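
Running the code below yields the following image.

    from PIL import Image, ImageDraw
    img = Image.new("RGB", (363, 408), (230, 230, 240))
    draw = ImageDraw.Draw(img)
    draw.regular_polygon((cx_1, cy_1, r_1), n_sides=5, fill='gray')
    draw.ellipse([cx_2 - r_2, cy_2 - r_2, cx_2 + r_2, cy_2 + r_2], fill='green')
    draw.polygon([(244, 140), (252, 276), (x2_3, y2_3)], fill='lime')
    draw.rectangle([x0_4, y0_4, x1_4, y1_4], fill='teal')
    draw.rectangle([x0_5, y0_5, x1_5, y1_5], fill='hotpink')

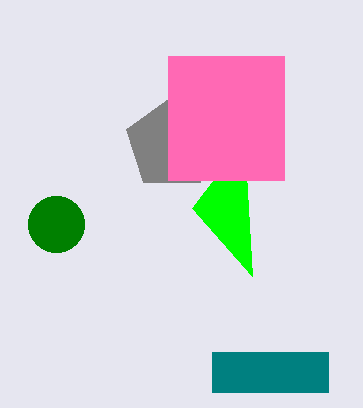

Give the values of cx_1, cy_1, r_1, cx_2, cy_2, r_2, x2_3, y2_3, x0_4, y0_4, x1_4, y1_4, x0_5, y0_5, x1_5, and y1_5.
cx_1 = 172; cy_1 = 144; r_1 = 48; cx_2 = 56; cy_2 = 224; r_2 = 28; x2_3 = 192; y2_3 = 208; x0_4 = 212; y0_4 = 352; x1_4 = 328; y1_4 = 392; x0_5 = 168; y0_5 = 56; x1_5 = 284; y1_5 = 180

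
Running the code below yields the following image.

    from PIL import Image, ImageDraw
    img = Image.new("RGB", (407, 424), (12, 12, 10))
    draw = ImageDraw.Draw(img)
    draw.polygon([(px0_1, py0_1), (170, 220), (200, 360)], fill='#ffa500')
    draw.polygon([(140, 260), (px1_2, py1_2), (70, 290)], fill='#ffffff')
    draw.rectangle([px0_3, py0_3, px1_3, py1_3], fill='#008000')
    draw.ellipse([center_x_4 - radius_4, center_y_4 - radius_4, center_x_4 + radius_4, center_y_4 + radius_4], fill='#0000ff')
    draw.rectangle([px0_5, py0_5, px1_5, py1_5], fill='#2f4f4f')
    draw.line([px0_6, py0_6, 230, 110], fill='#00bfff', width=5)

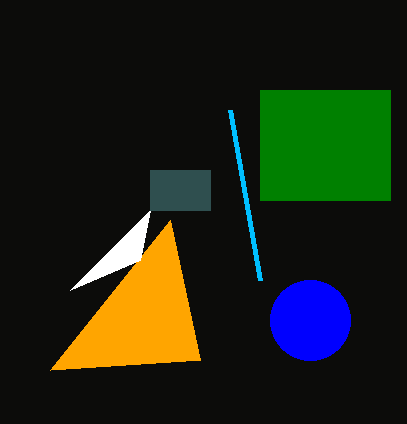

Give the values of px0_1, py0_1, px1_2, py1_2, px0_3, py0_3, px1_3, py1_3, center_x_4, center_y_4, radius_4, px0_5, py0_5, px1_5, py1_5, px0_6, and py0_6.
px0_1 = 50, py0_1 = 370, px1_2 = 150, py1_2 = 210, px0_3 = 260, py0_3 = 90, px1_3 = 390, py1_3 = 200, center_x_4 = 310, center_y_4 = 320, radius_4 = 40, px0_5 = 150, py0_5 = 170, px1_5 = 210, py1_5 = 210, px0_6 = 260, py0_6 = 280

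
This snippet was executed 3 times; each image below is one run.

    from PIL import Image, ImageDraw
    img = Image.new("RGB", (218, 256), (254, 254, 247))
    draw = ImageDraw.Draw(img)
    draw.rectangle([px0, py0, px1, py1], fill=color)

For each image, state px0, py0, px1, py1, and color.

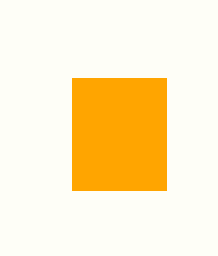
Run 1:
px0 = 72; py0 = 78; px1 = 166; py1 = 190; color = 'orange'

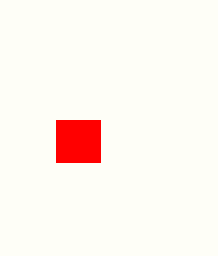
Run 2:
px0 = 56
py0 = 120
px1 = 100
py1 = 162
color = 'red'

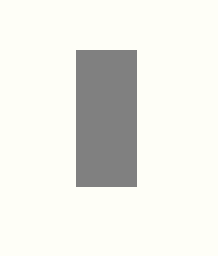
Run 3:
px0 = 76
py0 = 50
px1 = 136
py1 = 186
color = 'gray'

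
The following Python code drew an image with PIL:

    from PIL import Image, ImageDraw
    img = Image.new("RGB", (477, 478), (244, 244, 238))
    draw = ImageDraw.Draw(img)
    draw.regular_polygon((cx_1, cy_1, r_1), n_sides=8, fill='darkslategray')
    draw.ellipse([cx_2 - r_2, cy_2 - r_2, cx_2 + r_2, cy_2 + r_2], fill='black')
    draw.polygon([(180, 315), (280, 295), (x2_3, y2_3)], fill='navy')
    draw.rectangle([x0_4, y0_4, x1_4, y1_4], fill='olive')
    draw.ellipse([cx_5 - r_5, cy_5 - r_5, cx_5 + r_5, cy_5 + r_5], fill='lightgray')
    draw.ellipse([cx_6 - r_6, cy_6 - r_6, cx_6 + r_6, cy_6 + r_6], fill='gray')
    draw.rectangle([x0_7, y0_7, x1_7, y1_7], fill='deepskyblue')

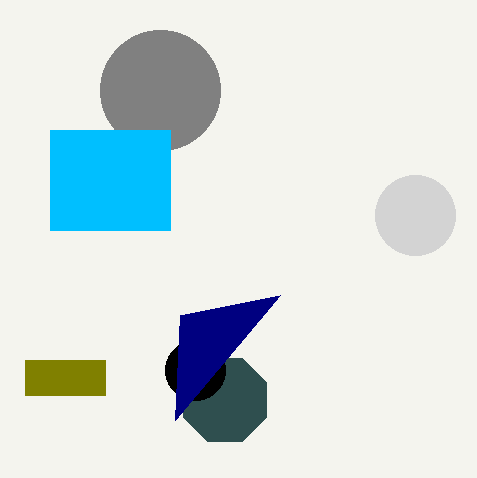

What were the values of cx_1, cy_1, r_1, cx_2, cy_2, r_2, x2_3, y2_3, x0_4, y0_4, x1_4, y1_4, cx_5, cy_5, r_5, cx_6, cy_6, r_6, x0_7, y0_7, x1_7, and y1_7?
cx_1 = 225, cy_1 = 400, r_1 = 45, cx_2 = 195, cy_2 = 370, r_2 = 30, x2_3 = 175, y2_3 = 420, x0_4 = 25, y0_4 = 360, x1_4 = 105, y1_4 = 395, cx_5 = 415, cy_5 = 215, r_5 = 40, cx_6 = 160, cy_6 = 90, r_6 = 60, x0_7 = 50, y0_7 = 130, x1_7 = 170, y1_7 = 230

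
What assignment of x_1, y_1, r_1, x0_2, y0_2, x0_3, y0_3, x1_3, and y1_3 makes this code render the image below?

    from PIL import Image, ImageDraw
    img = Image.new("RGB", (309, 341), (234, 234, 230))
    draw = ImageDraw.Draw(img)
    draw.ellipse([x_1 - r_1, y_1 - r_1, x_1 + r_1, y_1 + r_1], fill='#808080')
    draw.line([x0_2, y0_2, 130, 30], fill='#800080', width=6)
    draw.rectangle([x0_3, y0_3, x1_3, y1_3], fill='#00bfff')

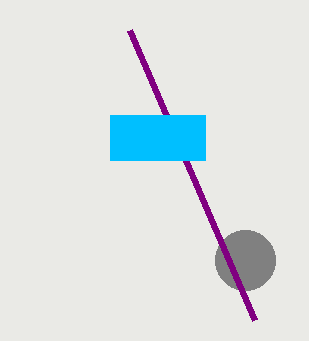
x_1 = 245; y_1 = 260; r_1 = 30; x0_2 = 255; y0_2 = 320; x0_3 = 110; y0_3 = 115; x1_3 = 205; y1_3 = 160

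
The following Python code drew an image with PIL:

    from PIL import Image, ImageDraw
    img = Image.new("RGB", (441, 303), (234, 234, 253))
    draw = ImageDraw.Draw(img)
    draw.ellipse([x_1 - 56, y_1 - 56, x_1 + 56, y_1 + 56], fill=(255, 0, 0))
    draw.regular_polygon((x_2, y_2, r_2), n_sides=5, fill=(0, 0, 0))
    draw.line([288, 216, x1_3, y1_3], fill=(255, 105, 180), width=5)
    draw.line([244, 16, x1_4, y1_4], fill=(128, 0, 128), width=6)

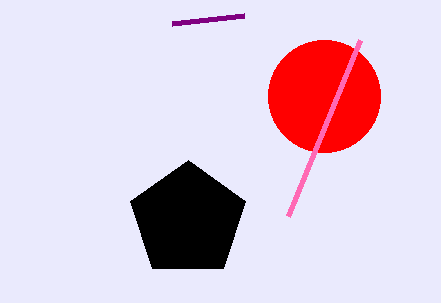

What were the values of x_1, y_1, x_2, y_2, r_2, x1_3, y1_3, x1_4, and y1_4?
x_1 = 324
y_1 = 96
x_2 = 188
y_2 = 220
r_2 = 60
x1_3 = 360
y1_3 = 40
x1_4 = 172
y1_4 = 24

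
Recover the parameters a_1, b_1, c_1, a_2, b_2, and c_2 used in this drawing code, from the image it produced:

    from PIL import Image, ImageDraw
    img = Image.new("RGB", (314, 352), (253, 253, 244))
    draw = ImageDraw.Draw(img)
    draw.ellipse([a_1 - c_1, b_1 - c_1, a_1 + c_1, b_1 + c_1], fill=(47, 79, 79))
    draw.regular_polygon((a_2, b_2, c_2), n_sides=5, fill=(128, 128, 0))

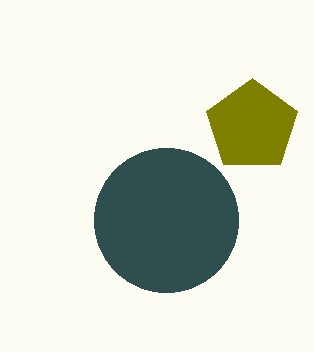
a_1 = 166; b_1 = 220; c_1 = 72; a_2 = 252; b_2 = 126; c_2 = 48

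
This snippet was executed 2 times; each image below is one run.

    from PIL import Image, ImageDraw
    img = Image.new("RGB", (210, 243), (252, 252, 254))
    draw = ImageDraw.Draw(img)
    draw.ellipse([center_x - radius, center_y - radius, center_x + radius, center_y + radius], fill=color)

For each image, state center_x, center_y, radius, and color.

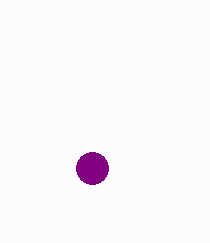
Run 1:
center_x = 92, center_y = 168, radius = 16, color = 'purple'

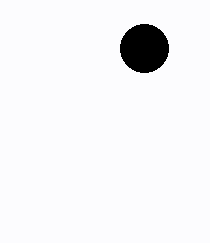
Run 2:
center_x = 144; center_y = 48; radius = 24; color = 'black'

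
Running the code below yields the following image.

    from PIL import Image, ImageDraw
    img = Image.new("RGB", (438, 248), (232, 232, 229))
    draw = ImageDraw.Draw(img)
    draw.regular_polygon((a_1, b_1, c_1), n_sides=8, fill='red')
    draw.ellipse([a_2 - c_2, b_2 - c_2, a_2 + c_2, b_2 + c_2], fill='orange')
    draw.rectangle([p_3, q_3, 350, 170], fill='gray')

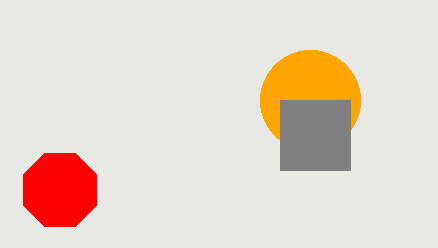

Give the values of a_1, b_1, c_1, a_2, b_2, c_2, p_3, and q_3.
a_1 = 60; b_1 = 190; c_1 = 40; a_2 = 310; b_2 = 100; c_2 = 50; p_3 = 280; q_3 = 100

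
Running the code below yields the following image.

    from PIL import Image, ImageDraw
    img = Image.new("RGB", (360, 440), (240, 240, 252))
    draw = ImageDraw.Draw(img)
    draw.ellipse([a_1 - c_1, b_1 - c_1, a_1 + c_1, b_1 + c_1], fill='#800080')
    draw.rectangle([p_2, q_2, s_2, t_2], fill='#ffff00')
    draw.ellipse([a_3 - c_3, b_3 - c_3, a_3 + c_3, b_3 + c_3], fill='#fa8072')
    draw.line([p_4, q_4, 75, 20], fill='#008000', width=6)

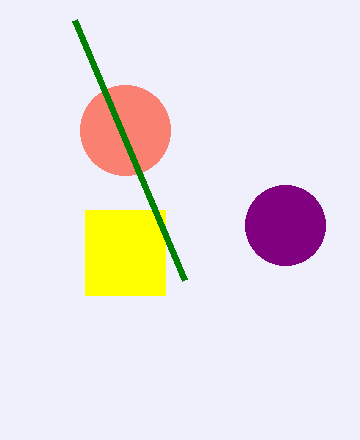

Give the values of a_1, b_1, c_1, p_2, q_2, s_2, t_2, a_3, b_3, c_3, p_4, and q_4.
a_1 = 285
b_1 = 225
c_1 = 40
p_2 = 85
q_2 = 210
s_2 = 165
t_2 = 295
a_3 = 125
b_3 = 130
c_3 = 45
p_4 = 185
q_4 = 280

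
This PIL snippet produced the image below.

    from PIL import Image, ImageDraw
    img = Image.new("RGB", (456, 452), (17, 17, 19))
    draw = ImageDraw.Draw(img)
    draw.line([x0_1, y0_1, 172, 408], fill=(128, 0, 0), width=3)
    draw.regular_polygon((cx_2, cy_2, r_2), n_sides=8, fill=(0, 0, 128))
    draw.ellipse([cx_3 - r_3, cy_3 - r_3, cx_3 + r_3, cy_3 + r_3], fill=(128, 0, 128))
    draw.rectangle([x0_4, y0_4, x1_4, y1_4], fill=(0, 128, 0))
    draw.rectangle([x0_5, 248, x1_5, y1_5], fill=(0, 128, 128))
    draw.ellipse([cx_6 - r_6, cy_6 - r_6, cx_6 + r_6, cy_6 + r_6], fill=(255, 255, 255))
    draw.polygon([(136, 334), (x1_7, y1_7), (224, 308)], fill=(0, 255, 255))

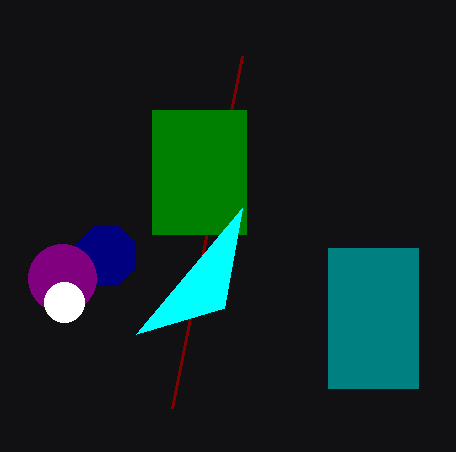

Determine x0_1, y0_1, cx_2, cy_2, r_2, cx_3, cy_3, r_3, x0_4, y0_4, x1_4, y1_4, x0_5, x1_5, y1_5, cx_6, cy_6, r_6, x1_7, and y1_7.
x0_1 = 242, y0_1 = 56, cx_2 = 106, cy_2 = 256, r_2 = 32, cx_3 = 62, cy_3 = 278, r_3 = 34, x0_4 = 152, y0_4 = 110, x1_4 = 246, y1_4 = 234, x0_5 = 328, x1_5 = 418, y1_5 = 388, cx_6 = 64, cy_6 = 302, r_6 = 20, x1_7 = 242, y1_7 = 208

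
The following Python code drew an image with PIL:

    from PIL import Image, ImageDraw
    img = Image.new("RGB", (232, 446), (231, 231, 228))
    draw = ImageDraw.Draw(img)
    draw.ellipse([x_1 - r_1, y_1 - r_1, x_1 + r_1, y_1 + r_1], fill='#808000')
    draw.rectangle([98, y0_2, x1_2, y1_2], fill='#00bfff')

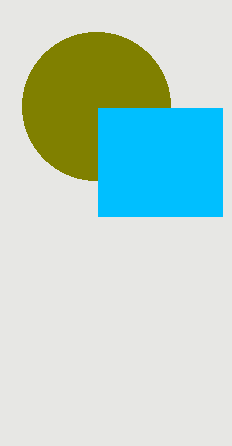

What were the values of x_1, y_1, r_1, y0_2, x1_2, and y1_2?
x_1 = 96
y_1 = 106
r_1 = 74
y0_2 = 108
x1_2 = 222
y1_2 = 216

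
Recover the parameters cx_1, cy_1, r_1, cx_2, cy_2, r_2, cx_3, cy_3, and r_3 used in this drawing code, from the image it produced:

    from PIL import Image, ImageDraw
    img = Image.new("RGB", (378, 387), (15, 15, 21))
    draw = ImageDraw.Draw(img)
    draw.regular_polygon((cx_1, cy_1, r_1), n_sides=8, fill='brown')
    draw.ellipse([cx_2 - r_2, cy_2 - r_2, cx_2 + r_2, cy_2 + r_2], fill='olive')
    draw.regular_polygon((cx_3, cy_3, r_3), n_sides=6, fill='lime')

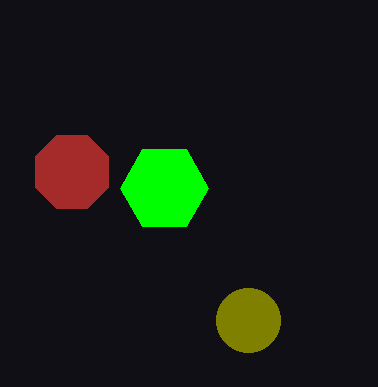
cx_1 = 72
cy_1 = 172
r_1 = 40
cx_2 = 248
cy_2 = 320
r_2 = 32
cx_3 = 164
cy_3 = 188
r_3 = 44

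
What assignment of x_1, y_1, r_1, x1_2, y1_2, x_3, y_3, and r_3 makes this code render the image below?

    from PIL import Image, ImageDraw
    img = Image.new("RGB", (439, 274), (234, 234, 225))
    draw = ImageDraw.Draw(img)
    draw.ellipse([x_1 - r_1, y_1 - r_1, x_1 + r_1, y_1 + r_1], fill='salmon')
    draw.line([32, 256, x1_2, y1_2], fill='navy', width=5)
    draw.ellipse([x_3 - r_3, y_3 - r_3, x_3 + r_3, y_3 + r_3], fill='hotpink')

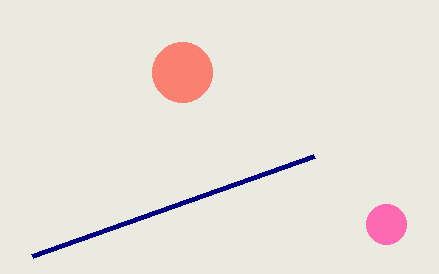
x_1 = 182; y_1 = 72; r_1 = 30; x1_2 = 314; y1_2 = 156; x_3 = 386; y_3 = 224; r_3 = 20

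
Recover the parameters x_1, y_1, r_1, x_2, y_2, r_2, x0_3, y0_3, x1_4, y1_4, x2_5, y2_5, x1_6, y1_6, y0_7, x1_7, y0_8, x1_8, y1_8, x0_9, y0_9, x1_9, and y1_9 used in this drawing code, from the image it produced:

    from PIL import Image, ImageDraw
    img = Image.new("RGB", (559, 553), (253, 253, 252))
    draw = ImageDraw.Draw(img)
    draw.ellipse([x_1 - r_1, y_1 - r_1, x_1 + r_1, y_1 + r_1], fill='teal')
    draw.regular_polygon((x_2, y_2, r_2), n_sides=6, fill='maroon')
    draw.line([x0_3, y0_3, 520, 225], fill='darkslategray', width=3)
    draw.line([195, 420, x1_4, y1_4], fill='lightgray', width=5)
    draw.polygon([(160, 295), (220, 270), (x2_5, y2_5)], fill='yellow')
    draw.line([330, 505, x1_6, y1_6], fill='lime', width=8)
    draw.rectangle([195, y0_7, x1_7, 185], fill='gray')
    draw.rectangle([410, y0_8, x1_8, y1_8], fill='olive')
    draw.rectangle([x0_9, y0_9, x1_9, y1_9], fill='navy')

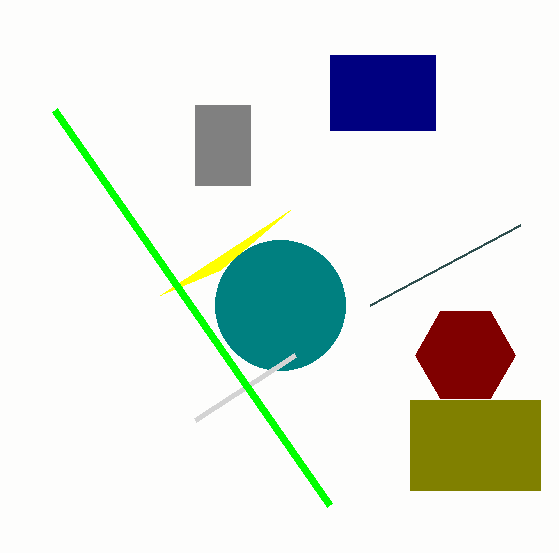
x_1 = 280
y_1 = 305
r_1 = 65
x_2 = 465
y_2 = 355
r_2 = 50
x0_3 = 370
y0_3 = 305
x1_4 = 295
y1_4 = 355
x2_5 = 290
y2_5 = 210
x1_6 = 55
y1_6 = 110
y0_7 = 105
x1_7 = 250
y0_8 = 400
x1_8 = 540
y1_8 = 490
x0_9 = 330
y0_9 = 55
x1_9 = 435
y1_9 = 130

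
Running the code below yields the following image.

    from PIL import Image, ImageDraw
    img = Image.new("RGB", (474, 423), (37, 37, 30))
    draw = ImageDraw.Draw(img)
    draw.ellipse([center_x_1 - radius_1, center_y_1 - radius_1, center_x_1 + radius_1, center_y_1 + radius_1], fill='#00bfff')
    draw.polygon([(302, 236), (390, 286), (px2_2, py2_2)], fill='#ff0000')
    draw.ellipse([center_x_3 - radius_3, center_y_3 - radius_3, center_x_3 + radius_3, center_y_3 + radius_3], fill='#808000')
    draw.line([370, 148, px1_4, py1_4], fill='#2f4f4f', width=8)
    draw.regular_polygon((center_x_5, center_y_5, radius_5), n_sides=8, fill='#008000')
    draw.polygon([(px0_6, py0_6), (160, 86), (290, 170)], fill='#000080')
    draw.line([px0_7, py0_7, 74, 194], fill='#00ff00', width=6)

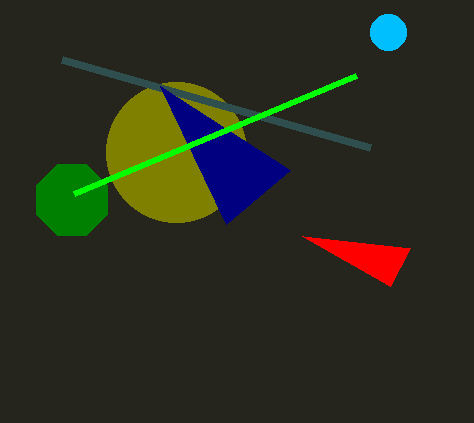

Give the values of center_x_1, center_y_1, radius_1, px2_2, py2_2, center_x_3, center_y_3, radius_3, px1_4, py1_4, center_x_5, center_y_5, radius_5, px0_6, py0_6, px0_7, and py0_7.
center_x_1 = 388; center_y_1 = 32; radius_1 = 18; px2_2 = 410; py2_2 = 248; center_x_3 = 176; center_y_3 = 152; radius_3 = 70; px1_4 = 62; py1_4 = 60; center_x_5 = 72; center_y_5 = 200; radius_5 = 38; px0_6 = 226; py0_6 = 224; px0_7 = 356; py0_7 = 76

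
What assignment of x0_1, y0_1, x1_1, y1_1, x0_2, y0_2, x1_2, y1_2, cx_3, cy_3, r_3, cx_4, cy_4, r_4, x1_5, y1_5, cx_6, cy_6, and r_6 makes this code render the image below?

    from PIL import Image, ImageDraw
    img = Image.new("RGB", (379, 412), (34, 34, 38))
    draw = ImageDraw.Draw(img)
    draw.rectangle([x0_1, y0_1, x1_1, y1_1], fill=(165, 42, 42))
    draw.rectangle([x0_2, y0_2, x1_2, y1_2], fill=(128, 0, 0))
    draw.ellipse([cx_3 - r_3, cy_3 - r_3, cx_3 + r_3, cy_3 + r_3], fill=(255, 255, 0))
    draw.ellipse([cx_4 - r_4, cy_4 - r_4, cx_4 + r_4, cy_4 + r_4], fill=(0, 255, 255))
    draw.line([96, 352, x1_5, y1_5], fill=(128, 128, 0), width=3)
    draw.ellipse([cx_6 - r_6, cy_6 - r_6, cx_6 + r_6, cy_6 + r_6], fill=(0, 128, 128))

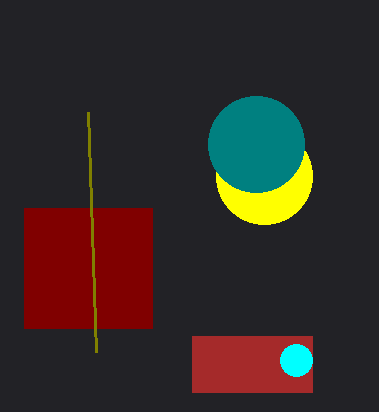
x0_1 = 192; y0_1 = 336; x1_1 = 312; y1_1 = 392; x0_2 = 24; y0_2 = 208; x1_2 = 152; y1_2 = 328; cx_3 = 264; cy_3 = 176; r_3 = 48; cx_4 = 296; cy_4 = 360; r_4 = 16; x1_5 = 88; y1_5 = 112; cx_6 = 256; cy_6 = 144; r_6 = 48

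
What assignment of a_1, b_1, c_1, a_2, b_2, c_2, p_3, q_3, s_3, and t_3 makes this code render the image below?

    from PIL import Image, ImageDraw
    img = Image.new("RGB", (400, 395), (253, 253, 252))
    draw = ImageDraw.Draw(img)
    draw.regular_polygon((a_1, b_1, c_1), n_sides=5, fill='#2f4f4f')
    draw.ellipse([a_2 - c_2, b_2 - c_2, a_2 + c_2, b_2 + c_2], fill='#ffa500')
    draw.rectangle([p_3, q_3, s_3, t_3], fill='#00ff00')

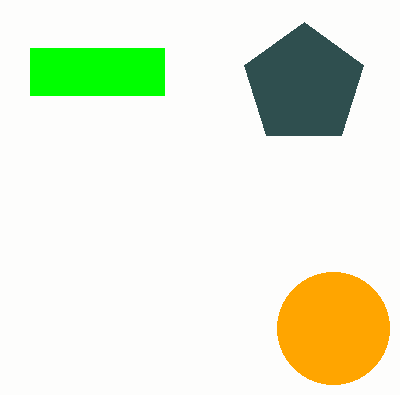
a_1 = 304, b_1 = 85, c_1 = 63, a_2 = 333, b_2 = 328, c_2 = 56, p_3 = 30, q_3 = 48, s_3 = 164, t_3 = 95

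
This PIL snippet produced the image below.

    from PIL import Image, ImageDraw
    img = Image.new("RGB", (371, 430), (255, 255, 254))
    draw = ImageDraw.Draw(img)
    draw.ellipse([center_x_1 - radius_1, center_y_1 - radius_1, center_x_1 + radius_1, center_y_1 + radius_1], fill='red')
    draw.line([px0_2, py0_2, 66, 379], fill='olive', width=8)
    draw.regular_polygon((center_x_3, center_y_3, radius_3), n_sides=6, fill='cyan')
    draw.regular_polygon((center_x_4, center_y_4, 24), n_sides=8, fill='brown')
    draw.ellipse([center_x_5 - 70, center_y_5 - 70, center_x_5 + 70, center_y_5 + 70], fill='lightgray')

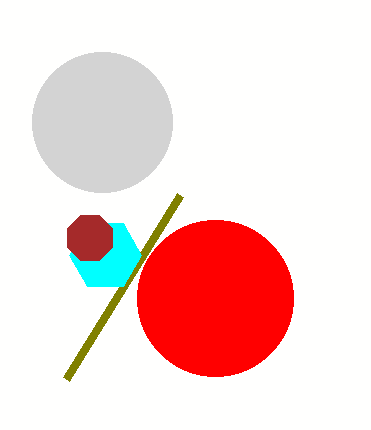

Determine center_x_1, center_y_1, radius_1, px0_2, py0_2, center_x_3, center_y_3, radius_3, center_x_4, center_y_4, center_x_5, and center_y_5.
center_x_1 = 215, center_y_1 = 298, radius_1 = 78, px0_2 = 180, py0_2 = 195, center_x_3 = 105, center_y_3 = 255, radius_3 = 36, center_x_4 = 90, center_y_4 = 238, center_x_5 = 102, center_y_5 = 122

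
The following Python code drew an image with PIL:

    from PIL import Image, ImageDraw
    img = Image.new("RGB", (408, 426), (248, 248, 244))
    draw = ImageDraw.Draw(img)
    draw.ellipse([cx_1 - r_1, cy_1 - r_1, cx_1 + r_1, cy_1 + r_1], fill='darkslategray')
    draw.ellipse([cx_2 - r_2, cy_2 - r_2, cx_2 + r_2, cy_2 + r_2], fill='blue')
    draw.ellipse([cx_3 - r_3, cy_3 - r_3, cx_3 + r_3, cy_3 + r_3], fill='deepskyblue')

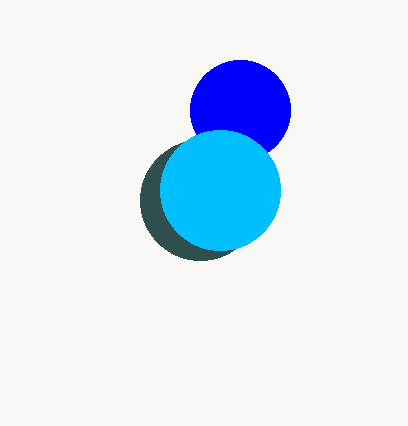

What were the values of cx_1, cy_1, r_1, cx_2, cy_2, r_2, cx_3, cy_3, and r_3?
cx_1 = 200, cy_1 = 200, r_1 = 60, cx_2 = 240, cy_2 = 110, r_2 = 50, cx_3 = 220, cy_3 = 190, r_3 = 60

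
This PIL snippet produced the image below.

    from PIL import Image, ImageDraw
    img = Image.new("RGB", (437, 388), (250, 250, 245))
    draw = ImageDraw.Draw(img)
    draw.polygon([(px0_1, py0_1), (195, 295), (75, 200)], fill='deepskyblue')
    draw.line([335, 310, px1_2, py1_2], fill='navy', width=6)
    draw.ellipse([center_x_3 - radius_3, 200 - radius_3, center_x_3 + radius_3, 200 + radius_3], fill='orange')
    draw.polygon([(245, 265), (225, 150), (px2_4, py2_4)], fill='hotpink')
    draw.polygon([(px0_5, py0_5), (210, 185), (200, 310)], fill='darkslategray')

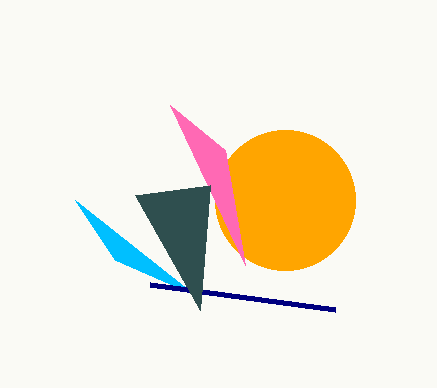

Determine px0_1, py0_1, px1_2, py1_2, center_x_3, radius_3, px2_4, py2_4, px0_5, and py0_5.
px0_1 = 115, py0_1 = 260, px1_2 = 150, py1_2 = 285, center_x_3 = 285, radius_3 = 70, px2_4 = 170, py2_4 = 105, px0_5 = 135, py0_5 = 195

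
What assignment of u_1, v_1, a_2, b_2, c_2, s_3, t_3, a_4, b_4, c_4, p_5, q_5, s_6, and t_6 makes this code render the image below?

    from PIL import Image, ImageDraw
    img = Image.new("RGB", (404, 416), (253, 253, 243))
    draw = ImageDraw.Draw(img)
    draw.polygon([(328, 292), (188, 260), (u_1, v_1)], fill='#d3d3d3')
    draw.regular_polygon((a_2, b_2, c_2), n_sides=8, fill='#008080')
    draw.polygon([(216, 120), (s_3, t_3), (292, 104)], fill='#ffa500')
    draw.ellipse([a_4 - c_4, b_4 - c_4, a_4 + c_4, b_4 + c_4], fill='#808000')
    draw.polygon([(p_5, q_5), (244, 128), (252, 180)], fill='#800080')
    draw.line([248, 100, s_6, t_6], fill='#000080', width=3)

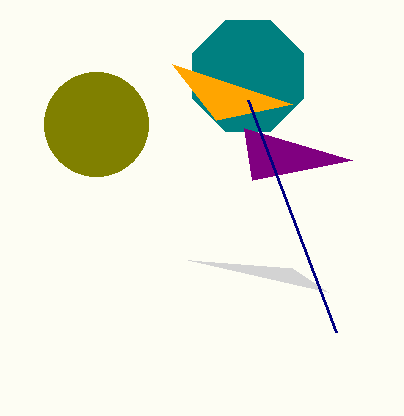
u_1 = 292, v_1 = 268, a_2 = 248, b_2 = 76, c_2 = 60, s_3 = 172, t_3 = 64, a_4 = 96, b_4 = 124, c_4 = 52, p_5 = 352, q_5 = 160, s_6 = 336, t_6 = 332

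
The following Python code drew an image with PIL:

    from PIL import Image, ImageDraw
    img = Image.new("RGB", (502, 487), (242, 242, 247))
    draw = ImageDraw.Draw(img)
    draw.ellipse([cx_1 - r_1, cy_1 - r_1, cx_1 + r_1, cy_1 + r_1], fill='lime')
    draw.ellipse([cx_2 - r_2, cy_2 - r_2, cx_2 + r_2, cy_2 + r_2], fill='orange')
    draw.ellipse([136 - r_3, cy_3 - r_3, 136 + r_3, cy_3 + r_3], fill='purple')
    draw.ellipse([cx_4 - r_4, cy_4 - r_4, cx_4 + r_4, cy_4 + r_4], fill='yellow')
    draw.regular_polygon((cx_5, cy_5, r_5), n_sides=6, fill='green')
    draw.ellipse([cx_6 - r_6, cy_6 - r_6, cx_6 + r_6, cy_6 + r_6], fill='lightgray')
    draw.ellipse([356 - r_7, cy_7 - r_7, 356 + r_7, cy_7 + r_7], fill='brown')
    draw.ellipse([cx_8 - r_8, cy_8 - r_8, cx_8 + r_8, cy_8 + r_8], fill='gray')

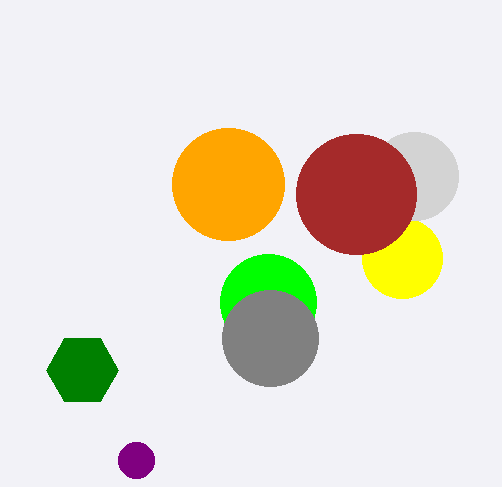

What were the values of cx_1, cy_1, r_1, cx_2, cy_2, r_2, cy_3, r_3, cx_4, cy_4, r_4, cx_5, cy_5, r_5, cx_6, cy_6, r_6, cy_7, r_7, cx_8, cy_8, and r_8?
cx_1 = 268; cy_1 = 302; r_1 = 48; cx_2 = 228; cy_2 = 184; r_2 = 56; cy_3 = 460; r_3 = 18; cx_4 = 402; cy_4 = 258; r_4 = 40; cx_5 = 82; cy_5 = 370; r_5 = 36; cx_6 = 414; cy_6 = 176; r_6 = 44; cy_7 = 194; r_7 = 60; cx_8 = 270; cy_8 = 338; r_8 = 48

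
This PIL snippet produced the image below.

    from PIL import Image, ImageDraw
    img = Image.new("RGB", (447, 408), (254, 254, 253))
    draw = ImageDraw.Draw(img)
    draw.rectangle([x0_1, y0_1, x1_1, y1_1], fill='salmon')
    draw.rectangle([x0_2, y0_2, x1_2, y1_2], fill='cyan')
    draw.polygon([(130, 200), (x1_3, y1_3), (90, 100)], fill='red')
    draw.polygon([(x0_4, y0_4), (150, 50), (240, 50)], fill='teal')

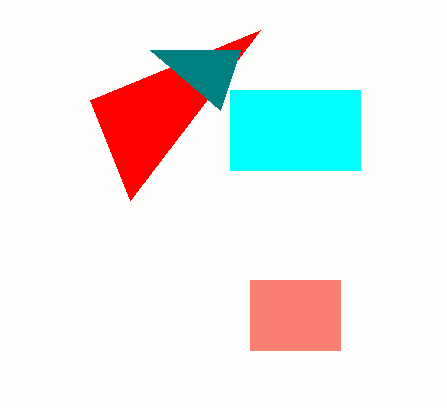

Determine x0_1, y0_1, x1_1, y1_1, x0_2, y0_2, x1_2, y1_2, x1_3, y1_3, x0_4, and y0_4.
x0_1 = 250; y0_1 = 280; x1_1 = 340; y1_1 = 350; x0_2 = 230; y0_2 = 90; x1_2 = 360; y1_2 = 170; x1_3 = 260; y1_3 = 30; x0_4 = 220; y0_4 = 110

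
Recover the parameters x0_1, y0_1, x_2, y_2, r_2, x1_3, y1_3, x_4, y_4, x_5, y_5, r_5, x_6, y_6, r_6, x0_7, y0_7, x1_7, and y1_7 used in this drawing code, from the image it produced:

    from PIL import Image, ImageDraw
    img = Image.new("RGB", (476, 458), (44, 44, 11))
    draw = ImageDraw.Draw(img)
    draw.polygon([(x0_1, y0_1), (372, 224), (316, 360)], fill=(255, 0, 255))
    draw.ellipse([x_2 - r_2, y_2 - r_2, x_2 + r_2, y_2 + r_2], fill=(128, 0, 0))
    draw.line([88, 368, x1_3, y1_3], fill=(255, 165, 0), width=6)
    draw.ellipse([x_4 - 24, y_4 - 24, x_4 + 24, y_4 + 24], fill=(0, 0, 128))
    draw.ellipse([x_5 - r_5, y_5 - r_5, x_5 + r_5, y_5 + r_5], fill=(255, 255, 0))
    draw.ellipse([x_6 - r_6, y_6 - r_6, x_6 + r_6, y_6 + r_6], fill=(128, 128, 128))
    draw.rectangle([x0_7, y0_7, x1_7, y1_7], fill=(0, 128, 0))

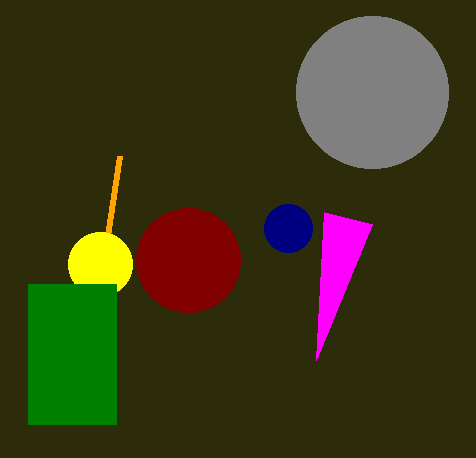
x0_1 = 324; y0_1 = 212; x_2 = 188; y_2 = 260; r_2 = 52; x1_3 = 120; y1_3 = 156; x_4 = 288; y_4 = 228; x_5 = 100; y_5 = 264; r_5 = 32; x_6 = 372; y_6 = 92; r_6 = 76; x0_7 = 28; y0_7 = 284; x1_7 = 116; y1_7 = 424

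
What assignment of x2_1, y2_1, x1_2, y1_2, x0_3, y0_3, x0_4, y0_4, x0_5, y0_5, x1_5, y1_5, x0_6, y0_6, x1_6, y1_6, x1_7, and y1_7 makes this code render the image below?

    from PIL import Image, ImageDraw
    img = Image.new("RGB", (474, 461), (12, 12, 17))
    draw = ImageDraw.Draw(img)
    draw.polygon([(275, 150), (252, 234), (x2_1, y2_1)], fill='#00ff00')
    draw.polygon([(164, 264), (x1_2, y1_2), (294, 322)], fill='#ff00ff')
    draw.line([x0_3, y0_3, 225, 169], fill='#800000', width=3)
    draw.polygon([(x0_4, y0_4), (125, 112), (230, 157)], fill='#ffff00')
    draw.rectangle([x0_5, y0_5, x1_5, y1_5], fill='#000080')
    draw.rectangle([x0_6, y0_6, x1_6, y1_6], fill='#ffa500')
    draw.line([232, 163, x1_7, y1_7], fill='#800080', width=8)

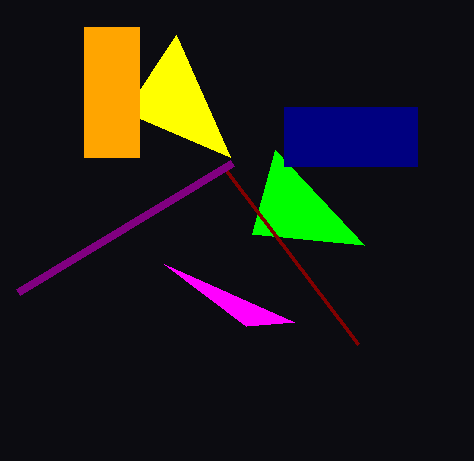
x2_1 = 364
y2_1 = 245
x1_2 = 246
y1_2 = 326
x0_3 = 358
y0_3 = 344
x0_4 = 176
y0_4 = 35
x0_5 = 284
y0_5 = 107
x1_5 = 417
y1_5 = 166
x0_6 = 84
y0_6 = 27
x1_6 = 139
y1_6 = 157
x1_7 = 18
y1_7 = 292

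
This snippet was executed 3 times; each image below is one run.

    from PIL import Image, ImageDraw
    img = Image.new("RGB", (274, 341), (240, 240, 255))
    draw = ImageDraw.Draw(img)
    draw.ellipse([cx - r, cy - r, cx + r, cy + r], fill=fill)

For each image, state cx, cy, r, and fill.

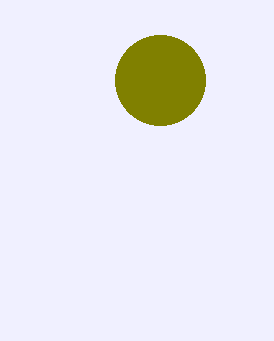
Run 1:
cx = 160, cy = 80, r = 45, fill = 'olive'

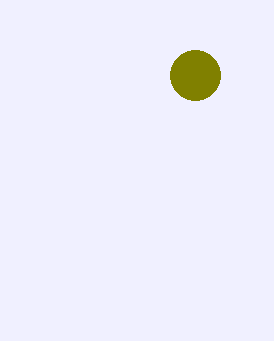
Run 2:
cx = 195; cy = 75; r = 25; fill = 'olive'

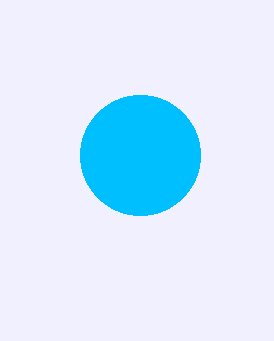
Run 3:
cx = 140; cy = 155; r = 60; fill = 'deepskyblue'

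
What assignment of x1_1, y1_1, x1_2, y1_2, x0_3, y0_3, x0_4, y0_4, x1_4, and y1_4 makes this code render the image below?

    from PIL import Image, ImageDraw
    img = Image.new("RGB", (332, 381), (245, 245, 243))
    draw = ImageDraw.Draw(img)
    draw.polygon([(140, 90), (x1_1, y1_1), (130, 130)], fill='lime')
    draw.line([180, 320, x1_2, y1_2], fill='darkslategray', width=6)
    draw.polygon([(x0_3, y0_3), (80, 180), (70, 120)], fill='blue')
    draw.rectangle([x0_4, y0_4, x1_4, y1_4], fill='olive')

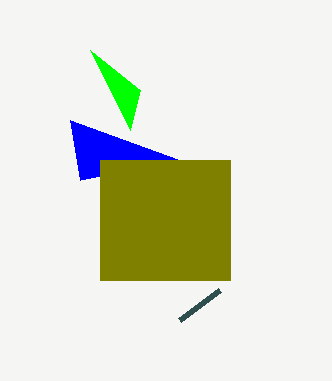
x1_1 = 90
y1_1 = 50
x1_2 = 220
y1_2 = 290
x0_3 = 180
y0_3 = 160
x0_4 = 100
y0_4 = 160
x1_4 = 230
y1_4 = 280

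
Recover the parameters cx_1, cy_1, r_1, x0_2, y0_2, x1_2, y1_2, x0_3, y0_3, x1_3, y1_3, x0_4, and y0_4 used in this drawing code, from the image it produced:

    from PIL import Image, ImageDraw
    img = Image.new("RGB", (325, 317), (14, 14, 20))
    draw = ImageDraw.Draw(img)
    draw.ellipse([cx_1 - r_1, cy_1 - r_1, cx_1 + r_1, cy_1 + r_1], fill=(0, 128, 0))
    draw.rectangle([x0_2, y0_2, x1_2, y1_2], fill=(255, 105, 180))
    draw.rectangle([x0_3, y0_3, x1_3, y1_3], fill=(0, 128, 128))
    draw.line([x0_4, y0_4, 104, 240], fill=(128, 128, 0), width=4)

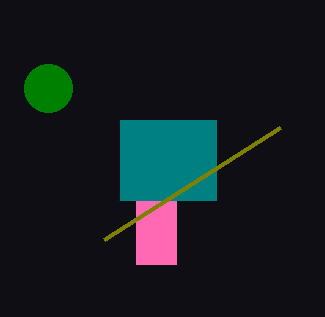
cx_1 = 48; cy_1 = 88; r_1 = 24; x0_2 = 136; y0_2 = 120; x1_2 = 176; y1_2 = 264; x0_3 = 120; y0_3 = 120; x1_3 = 216; y1_3 = 200; x0_4 = 280; y0_4 = 128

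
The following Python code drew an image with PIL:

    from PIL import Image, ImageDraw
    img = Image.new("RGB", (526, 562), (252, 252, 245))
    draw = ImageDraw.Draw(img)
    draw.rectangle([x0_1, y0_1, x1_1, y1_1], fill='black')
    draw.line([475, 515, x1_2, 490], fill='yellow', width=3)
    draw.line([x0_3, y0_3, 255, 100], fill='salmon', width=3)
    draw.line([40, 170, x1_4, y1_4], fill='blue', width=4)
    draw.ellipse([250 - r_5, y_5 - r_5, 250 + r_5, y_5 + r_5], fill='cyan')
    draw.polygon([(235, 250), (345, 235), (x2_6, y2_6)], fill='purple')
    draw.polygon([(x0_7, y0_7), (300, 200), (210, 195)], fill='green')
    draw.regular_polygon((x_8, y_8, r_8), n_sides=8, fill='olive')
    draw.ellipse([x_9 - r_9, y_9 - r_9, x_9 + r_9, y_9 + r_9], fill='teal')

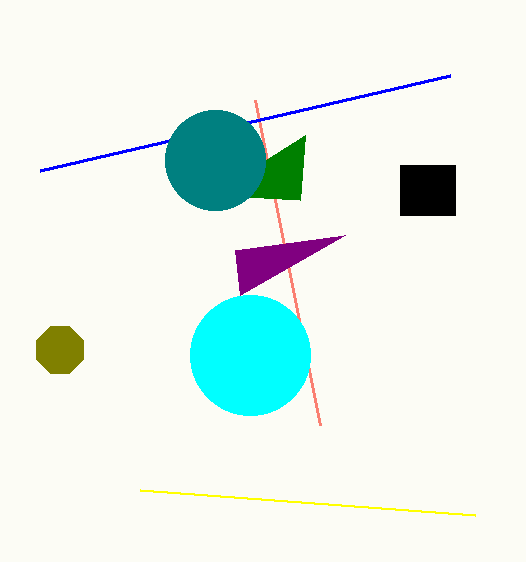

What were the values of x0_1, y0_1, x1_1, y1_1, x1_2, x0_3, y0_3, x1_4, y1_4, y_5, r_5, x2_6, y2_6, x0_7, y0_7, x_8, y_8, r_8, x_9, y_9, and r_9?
x0_1 = 400; y0_1 = 165; x1_1 = 455; y1_1 = 215; x1_2 = 140; x0_3 = 320; y0_3 = 425; x1_4 = 450; y1_4 = 75; y_5 = 355; r_5 = 60; x2_6 = 240; y2_6 = 295; x0_7 = 305; y0_7 = 135; x_8 = 60; y_8 = 350; r_8 = 25; x_9 = 215; y_9 = 160; r_9 = 50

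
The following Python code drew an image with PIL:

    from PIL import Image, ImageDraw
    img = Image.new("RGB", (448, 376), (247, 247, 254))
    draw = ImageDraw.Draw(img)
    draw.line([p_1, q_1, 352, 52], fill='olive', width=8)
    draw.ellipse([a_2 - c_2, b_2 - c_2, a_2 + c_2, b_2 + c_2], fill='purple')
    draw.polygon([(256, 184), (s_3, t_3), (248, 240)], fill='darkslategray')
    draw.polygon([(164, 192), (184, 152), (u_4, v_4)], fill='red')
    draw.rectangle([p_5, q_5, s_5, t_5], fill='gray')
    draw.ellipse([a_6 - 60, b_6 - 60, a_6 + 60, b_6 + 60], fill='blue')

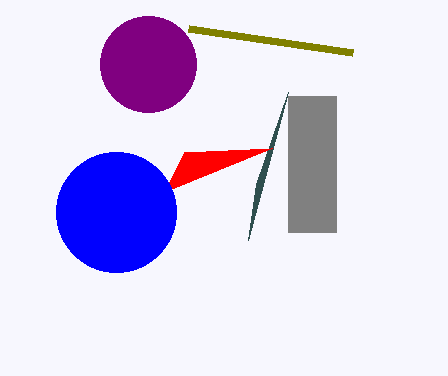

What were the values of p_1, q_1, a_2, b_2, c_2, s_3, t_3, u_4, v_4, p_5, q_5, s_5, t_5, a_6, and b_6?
p_1 = 188
q_1 = 28
a_2 = 148
b_2 = 64
c_2 = 48
s_3 = 288
t_3 = 92
u_4 = 272
v_4 = 148
p_5 = 288
q_5 = 96
s_5 = 336
t_5 = 232
a_6 = 116
b_6 = 212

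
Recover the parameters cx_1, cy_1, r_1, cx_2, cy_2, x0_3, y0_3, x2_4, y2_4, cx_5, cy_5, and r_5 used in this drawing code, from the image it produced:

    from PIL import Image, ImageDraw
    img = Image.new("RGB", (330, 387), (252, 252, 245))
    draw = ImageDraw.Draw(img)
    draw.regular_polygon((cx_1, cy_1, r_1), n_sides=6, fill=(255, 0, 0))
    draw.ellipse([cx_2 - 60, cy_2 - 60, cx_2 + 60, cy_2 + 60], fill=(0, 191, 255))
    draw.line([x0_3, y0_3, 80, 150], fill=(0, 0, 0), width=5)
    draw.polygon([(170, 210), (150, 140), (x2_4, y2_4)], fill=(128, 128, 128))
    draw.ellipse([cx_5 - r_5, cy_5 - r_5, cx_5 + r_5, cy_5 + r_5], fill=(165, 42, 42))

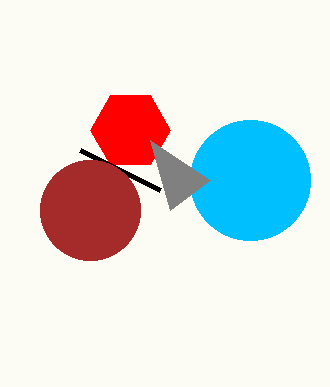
cx_1 = 130; cy_1 = 130; r_1 = 40; cx_2 = 250; cy_2 = 180; x0_3 = 160; y0_3 = 190; x2_4 = 210; y2_4 = 180; cx_5 = 90; cy_5 = 210; r_5 = 50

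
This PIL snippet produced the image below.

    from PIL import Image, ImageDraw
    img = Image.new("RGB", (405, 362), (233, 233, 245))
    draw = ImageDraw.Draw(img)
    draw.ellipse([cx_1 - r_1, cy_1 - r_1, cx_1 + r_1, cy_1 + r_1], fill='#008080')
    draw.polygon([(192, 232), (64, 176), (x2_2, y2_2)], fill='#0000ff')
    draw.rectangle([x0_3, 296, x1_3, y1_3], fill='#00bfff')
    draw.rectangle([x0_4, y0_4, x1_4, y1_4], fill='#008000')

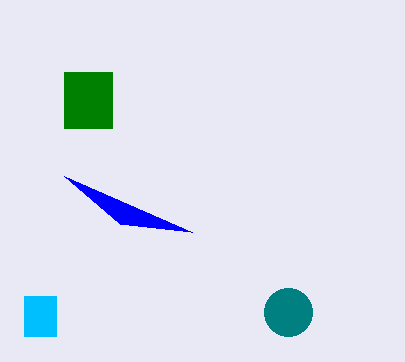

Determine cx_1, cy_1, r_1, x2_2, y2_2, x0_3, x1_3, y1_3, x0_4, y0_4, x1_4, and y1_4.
cx_1 = 288
cy_1 = 312
r_1 = 24
x2_2 = 120
y2_2 = 224
x0_3 = 24
x1_3 = 56
y1_3 = 336
x0_4 = 64
y0_4 = 72
x1_4 = 112
y1_4 = 128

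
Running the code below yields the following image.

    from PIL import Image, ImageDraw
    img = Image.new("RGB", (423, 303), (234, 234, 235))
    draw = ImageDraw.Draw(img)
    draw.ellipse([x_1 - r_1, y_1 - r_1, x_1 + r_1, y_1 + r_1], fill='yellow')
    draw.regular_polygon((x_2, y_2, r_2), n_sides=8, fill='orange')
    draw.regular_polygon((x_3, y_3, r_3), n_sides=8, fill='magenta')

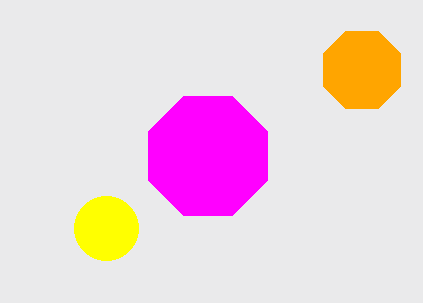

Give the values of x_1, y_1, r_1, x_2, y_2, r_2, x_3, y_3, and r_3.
x_1 = 106
y_1 = 228
r_1 = 32
x_2 = 362
y_2 = 70
r_2 = 42
x_3 = 208
y_3 = 156
r_3 = 64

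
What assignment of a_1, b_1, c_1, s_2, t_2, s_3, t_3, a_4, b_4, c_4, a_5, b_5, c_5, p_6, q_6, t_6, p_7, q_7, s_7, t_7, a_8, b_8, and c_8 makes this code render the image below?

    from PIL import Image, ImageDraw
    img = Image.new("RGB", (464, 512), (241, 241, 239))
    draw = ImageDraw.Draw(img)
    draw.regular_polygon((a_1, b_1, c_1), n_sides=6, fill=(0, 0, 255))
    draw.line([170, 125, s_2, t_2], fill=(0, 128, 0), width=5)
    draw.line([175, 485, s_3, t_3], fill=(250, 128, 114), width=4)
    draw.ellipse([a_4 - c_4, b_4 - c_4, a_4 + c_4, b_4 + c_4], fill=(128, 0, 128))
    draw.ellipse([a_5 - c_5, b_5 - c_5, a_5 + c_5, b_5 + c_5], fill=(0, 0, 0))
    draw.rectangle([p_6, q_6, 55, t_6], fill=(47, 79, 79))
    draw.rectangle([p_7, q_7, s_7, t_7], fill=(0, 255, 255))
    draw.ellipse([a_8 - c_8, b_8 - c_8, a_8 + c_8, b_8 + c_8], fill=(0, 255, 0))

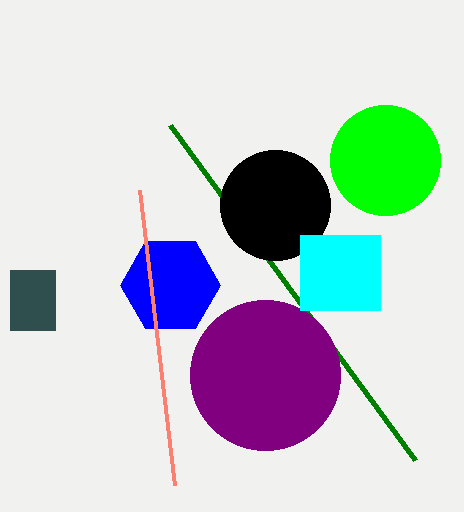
a_1 = 170; b_1 = 285; c_1 = 50; s_2 = 415; t_2 = 460; s_3 = 140; t_3 = 190; a_4 = 265; b_4 = 375; c_4 = 75; a_5 = 275; b_5 = 205; c_5 = 55; p_6 = 10; q_6 = 270; t_6 = 330; p_7 = 300; q_7 = 235; s_7 = 380; t_7 = 310; a_8 = 385; b_8 = 160; c_8 = 55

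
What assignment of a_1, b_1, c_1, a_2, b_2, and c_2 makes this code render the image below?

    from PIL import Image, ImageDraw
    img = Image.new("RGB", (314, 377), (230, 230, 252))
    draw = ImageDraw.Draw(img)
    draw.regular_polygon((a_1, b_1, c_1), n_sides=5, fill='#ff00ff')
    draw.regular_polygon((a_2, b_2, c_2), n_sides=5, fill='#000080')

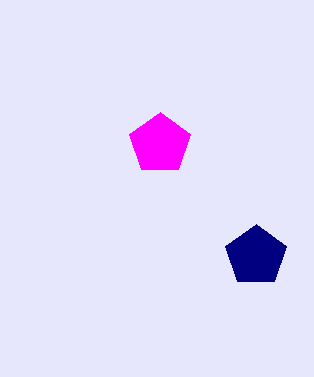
a_1 = 160
b_1 = 144
c_1 = 32
a_2 = 256
b_2 = 256
c_2 = 32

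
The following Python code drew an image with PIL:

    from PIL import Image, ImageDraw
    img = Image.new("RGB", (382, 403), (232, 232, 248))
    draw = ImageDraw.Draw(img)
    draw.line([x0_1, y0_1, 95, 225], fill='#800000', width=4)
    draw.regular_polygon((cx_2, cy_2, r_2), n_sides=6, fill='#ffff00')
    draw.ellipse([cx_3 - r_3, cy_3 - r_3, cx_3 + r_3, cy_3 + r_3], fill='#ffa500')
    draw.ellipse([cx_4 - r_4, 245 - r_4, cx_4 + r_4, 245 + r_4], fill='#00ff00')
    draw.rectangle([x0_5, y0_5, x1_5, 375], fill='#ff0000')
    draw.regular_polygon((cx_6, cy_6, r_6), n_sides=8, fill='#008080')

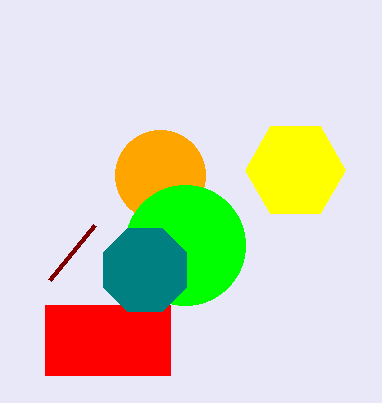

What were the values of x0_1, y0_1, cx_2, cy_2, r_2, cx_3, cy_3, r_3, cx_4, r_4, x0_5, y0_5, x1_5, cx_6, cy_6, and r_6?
x0_1 = 50
y0_1 = 280
cx_2 = 295
cy_2 = 170
r_2 = 50
cx_3 = 160
cy_3 = 175
r_3 = 45
cx_4 = 185
r_4 = 60
x0_5 = 45
y0_5 = 305
x1_5 = 170
cx_6 = 145
cy_6 = 270
r_6 = 45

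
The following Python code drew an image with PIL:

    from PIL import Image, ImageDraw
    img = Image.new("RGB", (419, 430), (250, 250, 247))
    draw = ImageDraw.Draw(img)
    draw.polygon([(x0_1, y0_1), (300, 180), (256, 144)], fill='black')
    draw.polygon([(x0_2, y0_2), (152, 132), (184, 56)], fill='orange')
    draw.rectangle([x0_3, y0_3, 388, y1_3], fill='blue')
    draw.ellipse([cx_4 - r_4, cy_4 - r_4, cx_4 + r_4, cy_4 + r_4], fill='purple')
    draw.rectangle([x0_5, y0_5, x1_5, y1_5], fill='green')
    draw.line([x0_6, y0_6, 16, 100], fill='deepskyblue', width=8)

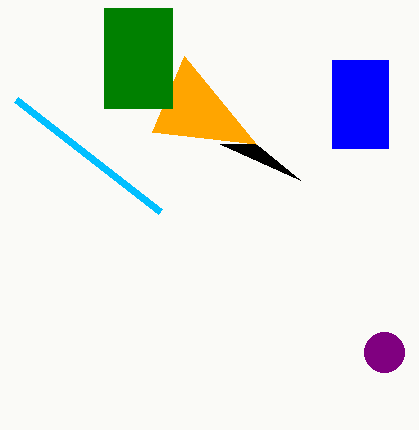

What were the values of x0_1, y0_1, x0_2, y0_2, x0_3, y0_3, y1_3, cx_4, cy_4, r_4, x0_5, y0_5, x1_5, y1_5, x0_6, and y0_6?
x0_1 = 220
y0_1 = 144
x0_2 = 256
y0_2 = 144
x0_3 = 332
y0_3 = 60
y1_3 = 148
cx_4 = 384
cy_4 = 352
r_4 = 20
x0_5 = 104
y0_5 = 8
x1_5 = 172
y1_5 = 108
x0_6 = 160
y0_6 = 212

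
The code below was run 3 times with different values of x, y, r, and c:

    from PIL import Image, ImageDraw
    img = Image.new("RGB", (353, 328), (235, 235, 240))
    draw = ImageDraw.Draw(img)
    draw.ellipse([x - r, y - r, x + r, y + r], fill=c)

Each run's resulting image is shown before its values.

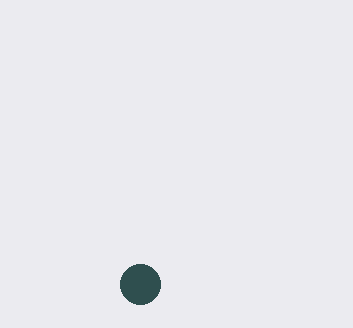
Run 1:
x = 140, y = 284, r = 20, c = 'darkslategray'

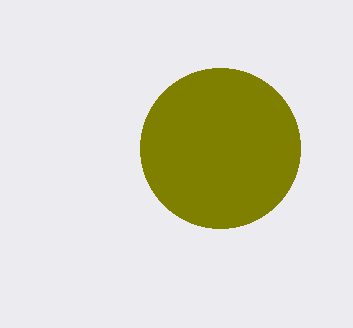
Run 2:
x = 220, y = 148, r = 80, c = 'olive'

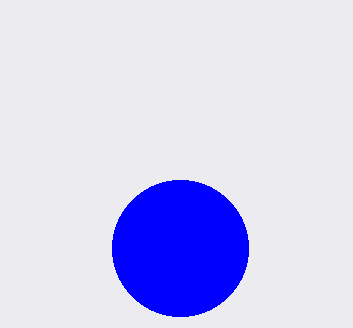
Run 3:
x = 180
y = 248
r = 68
c = 'blue'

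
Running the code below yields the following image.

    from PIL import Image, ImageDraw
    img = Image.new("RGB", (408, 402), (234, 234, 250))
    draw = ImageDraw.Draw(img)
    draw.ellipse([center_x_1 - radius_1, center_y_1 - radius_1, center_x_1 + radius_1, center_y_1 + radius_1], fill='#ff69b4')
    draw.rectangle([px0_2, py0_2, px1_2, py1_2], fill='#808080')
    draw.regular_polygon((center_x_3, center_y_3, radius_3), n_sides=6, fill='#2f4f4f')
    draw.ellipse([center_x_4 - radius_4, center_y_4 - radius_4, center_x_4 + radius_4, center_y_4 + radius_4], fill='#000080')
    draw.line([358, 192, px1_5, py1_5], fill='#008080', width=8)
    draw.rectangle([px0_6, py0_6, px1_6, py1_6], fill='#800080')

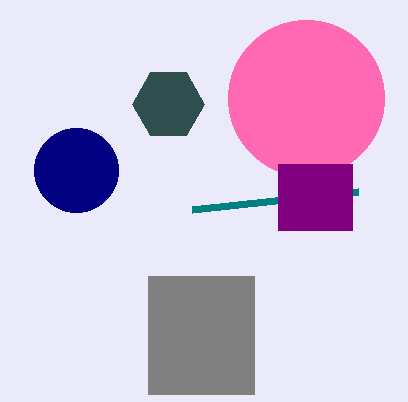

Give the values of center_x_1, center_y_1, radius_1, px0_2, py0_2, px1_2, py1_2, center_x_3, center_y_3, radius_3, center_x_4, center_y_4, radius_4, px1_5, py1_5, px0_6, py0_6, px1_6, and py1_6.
center_x_1 = 306; center_y_1 = 98; radius_1 = 78; px0_2 = 148; py0_2 = 276; px1_2 = 254; py1_2 = 394; center_x_3 = 168; center_y_3 = 104; radius_3 = 36; center_x_4 = 76; center_y_4 = 170; radius_4 = 42; px1_5 = 192; py1_5 = 210; px0_6 = 278; py0_6 = 164; px1_6 = 352; py1_6 = 230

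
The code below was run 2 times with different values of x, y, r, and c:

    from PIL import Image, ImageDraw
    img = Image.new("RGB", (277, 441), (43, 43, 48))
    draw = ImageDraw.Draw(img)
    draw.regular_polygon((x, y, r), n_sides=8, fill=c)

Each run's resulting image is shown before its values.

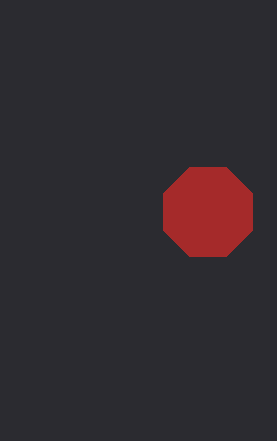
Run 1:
x = 208
y = 212
r = 48
c = 'brown'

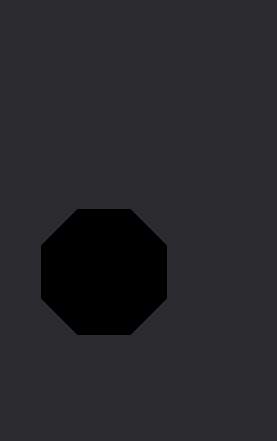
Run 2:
x = 104, y = 272, r = 68, c = 'black'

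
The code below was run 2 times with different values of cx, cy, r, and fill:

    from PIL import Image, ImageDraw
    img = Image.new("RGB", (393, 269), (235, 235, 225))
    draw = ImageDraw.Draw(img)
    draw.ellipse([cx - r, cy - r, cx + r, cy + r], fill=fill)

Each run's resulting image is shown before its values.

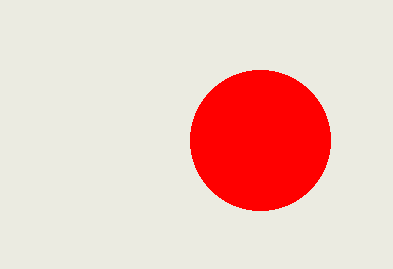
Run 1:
cx = 260; cy = 140; r = 70; fill = 'red'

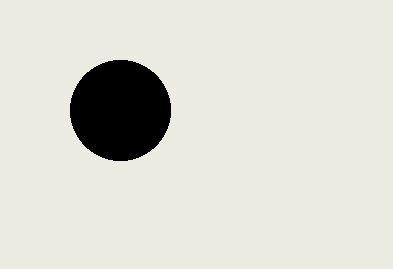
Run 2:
cx = 120, cy = 110, r = 50, fill = 'black'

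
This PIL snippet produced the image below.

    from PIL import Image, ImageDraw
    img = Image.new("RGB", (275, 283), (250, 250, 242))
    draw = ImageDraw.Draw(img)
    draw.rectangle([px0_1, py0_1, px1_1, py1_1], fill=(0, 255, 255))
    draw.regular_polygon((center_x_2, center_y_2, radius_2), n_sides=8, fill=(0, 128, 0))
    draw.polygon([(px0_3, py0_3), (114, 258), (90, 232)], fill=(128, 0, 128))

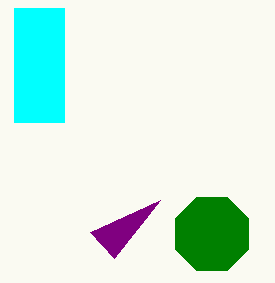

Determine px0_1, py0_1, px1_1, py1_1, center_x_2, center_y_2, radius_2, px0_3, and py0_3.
px0_1 = 14; py0_1 = 8; px1_1 = 64; py1_1 = 122; center_x_2 = 212; center_y_2 = 234; radius_2 = 40; px0_3 = 160; py0_3 = 200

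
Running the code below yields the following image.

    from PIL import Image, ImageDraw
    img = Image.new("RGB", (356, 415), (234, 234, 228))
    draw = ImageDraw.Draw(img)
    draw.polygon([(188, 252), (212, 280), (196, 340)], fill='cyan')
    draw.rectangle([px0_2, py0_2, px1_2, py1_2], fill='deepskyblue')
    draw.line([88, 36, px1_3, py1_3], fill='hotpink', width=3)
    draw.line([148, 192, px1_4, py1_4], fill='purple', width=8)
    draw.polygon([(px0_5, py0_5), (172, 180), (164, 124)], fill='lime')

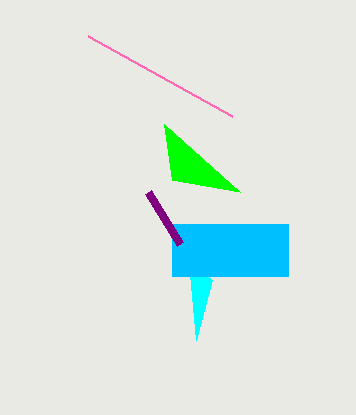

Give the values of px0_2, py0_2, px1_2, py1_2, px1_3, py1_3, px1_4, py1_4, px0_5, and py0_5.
px0_2 = 172; py0_2 = 224; px1_2 = 288; py1_2 = 276; px1_3 = 232; py1_3 = 116; px1_4 = 180; py1_4 = 244; px0_5 = 240; py0_5 = 192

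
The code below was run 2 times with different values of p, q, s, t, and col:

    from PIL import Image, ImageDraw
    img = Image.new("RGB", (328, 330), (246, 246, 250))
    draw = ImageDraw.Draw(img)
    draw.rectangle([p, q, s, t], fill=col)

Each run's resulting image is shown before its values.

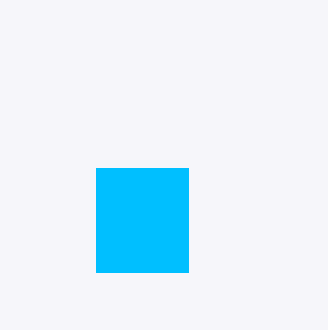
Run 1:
p = 96
q = 168
s = 188
t = 272
col = 'deepskyblue'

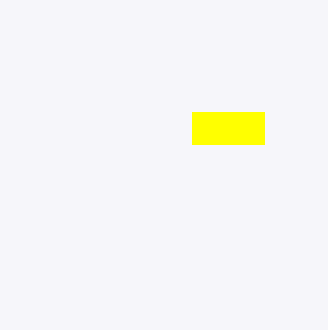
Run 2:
p = 192, q = 112, s = 264, t = 144, col = 'yellow'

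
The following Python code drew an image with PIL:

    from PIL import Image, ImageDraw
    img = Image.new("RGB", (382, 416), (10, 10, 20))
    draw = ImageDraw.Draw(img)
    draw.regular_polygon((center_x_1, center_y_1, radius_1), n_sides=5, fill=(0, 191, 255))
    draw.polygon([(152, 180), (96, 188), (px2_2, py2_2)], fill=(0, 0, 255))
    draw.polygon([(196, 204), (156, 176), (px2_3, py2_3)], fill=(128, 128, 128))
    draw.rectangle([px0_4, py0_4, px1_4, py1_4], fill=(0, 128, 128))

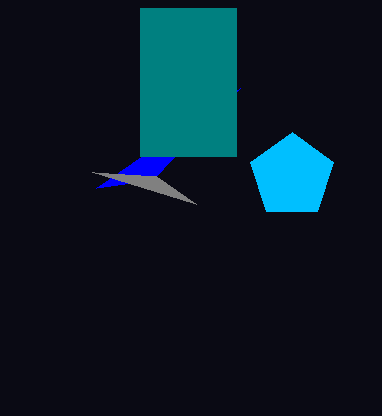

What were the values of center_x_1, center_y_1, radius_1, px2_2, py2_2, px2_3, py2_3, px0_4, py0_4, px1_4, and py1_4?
center_x_1 = 292, center_y_1 = 176, radius_1 = 44, px2_2 = 240, py2_2 = 88, px2_3 = 92, py2_3 = 172, px0_4 = 140, py0_4 = 8, px1_4 = 236, py1_4 = 156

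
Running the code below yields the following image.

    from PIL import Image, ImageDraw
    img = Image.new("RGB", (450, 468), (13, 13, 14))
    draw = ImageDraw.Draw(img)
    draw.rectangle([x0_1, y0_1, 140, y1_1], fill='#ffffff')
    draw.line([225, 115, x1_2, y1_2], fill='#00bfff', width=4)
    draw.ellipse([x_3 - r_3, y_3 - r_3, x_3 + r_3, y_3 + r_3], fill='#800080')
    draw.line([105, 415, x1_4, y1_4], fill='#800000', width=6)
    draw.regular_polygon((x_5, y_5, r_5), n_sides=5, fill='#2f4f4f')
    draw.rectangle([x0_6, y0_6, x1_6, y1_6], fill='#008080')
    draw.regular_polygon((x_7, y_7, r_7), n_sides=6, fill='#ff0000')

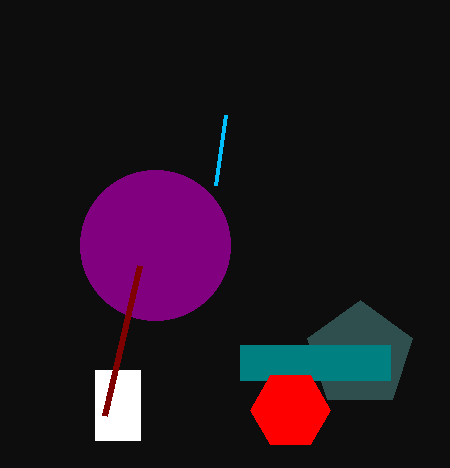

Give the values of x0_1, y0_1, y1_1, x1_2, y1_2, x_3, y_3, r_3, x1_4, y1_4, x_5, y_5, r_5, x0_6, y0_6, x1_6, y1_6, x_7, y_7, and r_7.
x0_1 = 95, y0_1 = 370, y1_1 = 440, x1_2 = 215, y1_2 = 185, x_3 = 155, y_3 = 245, r_3 = 75, x1_4 = 140, y1_4 = 265, x_5 = 360, y_5 = 355, r_5 = 55, x0_6 = 240, y0_6 = 345, x1_6 = 390, y1_6 = 380, x_7 = 290, y_7 = 410, r_7 = 40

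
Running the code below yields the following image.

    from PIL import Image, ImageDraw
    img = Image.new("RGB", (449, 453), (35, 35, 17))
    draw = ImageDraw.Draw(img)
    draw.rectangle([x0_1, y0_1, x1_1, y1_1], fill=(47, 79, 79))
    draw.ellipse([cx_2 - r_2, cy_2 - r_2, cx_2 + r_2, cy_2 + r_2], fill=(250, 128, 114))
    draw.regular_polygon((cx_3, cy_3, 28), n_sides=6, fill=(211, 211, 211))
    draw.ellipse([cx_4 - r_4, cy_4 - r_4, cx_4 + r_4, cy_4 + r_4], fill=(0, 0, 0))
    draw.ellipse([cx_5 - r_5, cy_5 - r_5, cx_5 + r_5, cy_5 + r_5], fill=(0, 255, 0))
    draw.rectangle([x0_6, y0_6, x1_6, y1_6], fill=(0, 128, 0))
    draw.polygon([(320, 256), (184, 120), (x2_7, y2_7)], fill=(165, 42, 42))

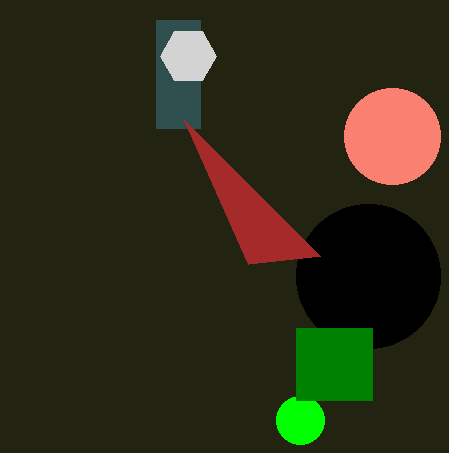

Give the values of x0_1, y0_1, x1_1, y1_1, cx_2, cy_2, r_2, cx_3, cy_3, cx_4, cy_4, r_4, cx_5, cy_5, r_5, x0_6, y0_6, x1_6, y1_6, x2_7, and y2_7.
x0_1 = 156
y0_1 = 20
x1_1 = 200
y1_1 = 128
cx_2 = 392
cy_2 = 136
r_2 = 48
cx_3 = 188
cy_3 = 56
cx_4 = 368
cy_4 = 276
r_4 = 72
cx_5 = 300
cy_5 = 420
r_5 = 24
x0_6 = 296
y0_6 = 328
x1_6 = 372
y1_6 = 400
x2_7 = 248
y2_7 = 264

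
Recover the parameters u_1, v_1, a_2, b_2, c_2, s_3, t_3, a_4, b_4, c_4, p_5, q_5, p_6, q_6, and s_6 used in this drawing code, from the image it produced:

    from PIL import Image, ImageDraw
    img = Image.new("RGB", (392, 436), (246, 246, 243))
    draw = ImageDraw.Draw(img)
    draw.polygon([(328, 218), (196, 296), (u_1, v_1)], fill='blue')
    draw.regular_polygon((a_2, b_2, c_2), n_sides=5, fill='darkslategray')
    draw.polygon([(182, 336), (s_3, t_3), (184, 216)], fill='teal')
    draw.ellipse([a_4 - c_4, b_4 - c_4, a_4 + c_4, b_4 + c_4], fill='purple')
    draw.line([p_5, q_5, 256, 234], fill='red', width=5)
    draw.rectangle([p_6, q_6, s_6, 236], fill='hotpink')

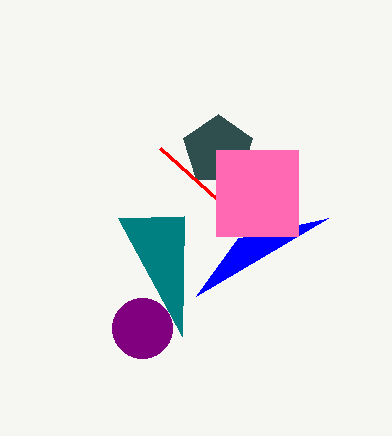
u_1 = 238
v_1 = 238
a_2 = 218
b_2 = 150
c_2 = 36
s_3 = 118
t_3 = 218
a_4 = 142
b_4 = 328
c_4 = 30
p_5 = 160
q_5 = 148
p_6 = 216
q_6 = 150
s_6 = 298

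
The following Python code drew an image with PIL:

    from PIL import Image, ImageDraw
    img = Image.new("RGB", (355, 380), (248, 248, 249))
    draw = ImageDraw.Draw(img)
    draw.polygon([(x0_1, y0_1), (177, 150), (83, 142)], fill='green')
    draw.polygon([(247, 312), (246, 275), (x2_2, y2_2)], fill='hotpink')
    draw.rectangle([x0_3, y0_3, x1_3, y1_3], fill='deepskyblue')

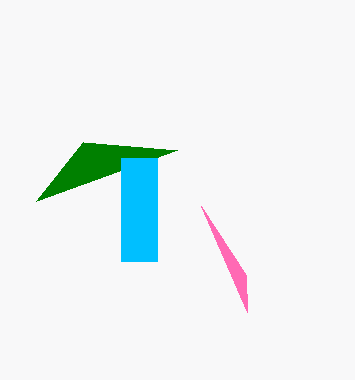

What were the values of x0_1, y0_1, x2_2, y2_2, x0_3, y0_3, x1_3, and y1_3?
x0_1 = 36
y0_1 = 201
x2_2 = 201
y2_2 = 206
x0_3 = 121
y0_3 = 158
x1_3 = 157
y1_3 = 261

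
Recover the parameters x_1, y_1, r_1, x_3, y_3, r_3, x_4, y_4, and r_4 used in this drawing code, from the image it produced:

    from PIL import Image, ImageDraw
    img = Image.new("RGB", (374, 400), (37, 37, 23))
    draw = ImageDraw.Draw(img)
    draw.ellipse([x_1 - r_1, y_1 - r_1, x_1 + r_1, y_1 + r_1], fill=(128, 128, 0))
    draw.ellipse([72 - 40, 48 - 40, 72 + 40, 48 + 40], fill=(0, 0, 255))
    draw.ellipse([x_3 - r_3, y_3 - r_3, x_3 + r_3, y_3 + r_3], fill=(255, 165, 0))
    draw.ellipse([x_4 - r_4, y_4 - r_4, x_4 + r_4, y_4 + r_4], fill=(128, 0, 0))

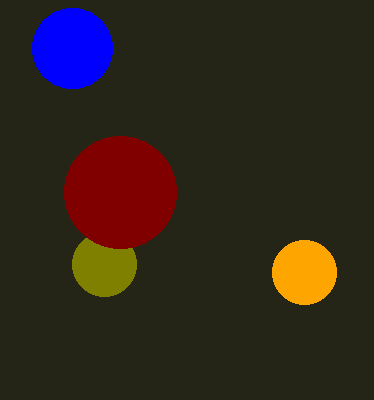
x_1 = 104
y_1 = 264
r_1 = 32
x_3 = 304
y_3 = 272
r_3 = 32
x_4 = 120
y_4 = 192
r_4 = 56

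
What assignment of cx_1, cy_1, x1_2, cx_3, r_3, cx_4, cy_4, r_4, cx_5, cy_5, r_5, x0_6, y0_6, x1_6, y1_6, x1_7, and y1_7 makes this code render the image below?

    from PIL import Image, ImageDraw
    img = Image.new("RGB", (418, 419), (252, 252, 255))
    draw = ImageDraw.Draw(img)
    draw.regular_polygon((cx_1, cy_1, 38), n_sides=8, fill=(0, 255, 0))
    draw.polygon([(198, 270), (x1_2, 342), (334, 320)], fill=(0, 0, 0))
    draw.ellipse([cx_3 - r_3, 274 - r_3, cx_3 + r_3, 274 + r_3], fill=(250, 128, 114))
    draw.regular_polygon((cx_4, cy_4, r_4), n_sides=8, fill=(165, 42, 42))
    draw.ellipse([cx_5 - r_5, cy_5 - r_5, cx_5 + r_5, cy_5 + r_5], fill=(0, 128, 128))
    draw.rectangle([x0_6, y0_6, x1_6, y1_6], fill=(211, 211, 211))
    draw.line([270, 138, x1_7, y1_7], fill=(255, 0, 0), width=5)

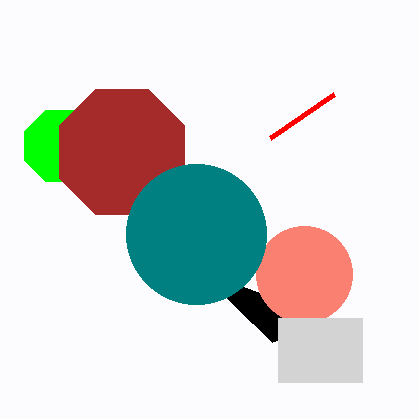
cx_1 = 60, cy_1 = 146, x1_2 = 272, cx_3 = 304, r_3 = 48, cx_4 = 122, cy_4 = 152, r_4 = 68, cx_5 = 196, cy_5 = 234, r_5 = 70, x0_6 = 278, y0_6 = 318, x1_6 = 362, y1_6 = 382, x1_7 = 334, y1_7 = 94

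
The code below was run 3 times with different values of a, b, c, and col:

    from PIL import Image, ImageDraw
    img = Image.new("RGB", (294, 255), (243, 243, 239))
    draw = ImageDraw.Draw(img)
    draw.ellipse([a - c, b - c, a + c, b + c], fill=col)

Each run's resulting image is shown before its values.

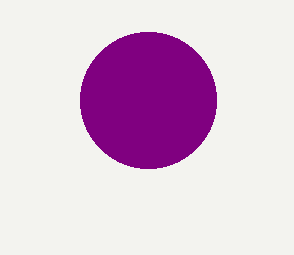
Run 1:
a = 148; b = 100; c = 68; col = 'purple'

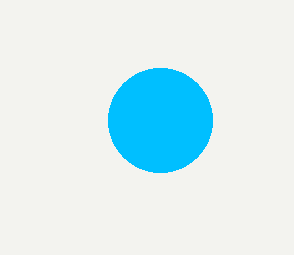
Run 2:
a = 160
b = 120
c = 52
col = 'deepskyblue'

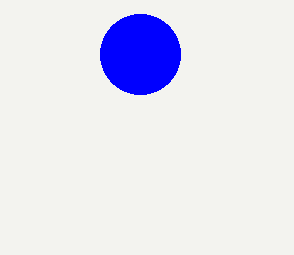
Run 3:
a = 140, b = 54, c = 40, col = 'blue'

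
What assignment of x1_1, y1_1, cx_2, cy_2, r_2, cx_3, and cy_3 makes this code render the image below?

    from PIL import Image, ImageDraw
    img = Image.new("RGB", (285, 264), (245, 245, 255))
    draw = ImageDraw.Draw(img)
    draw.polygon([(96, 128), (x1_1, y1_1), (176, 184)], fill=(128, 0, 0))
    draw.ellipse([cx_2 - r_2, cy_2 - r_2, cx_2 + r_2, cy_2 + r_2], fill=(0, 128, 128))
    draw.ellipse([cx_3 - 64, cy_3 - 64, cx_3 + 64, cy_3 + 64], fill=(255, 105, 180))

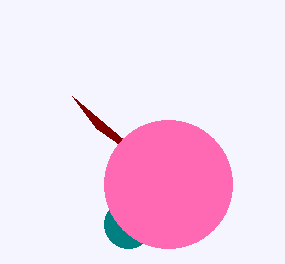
x1_1 = 72; y1_1 = 96; cx_2 = 128; cy_2 = 224; r_2 = 24; cx_3 = 168; cy_3 = 184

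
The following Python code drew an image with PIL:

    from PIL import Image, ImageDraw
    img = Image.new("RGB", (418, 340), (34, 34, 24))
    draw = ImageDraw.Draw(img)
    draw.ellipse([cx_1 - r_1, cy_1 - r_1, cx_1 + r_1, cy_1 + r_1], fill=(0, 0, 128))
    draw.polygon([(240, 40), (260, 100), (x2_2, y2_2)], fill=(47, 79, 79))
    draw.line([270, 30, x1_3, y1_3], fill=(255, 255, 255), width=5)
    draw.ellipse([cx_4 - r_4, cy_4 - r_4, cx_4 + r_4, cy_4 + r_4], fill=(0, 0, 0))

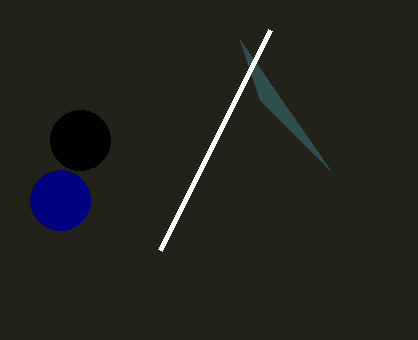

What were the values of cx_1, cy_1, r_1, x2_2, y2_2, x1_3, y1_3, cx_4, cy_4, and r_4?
cx_1 = 60; cy_1 = 200; r_1 = 30; x2_2 = 330; y2_2 = 170; x1_3 = 160; y1_3 = 250; cx_4 = 80; cy_4 = 140; r_4 = 30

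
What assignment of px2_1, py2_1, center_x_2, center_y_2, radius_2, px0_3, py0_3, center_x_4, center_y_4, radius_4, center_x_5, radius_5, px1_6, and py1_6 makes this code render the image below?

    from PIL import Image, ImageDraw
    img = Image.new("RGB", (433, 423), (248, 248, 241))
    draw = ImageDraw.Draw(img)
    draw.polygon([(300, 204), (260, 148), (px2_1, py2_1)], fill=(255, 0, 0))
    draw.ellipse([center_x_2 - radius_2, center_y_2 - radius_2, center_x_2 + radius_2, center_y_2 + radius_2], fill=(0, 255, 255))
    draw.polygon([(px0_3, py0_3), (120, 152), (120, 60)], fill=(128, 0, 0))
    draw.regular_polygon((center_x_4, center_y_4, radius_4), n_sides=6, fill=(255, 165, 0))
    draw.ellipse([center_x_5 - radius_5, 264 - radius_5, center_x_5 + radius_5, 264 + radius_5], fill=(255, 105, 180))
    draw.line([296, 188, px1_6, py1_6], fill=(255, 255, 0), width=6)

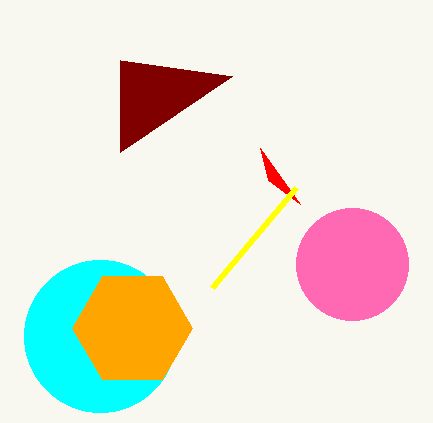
px2_1 = 268, py2_1 = 180, center_x_2 = 100, center_y_2 = 336, radius_2 = 76, px0_3 = 232, py0_3 = 76, center_x_4 = 132, center_y_4 = 328, radius_4 = 60, center_x_5 = 352, radius_5 = 56, px1_6 = 212, py1_6 = 288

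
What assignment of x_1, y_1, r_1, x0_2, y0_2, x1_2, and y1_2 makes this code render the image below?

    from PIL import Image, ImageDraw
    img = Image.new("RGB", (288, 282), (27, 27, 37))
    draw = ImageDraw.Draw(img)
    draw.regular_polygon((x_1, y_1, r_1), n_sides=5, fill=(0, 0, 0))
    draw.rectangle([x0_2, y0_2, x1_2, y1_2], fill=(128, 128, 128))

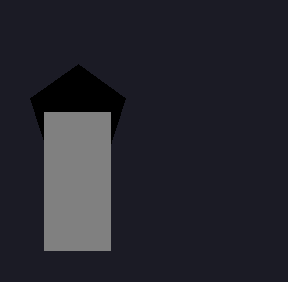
x_1 = 78; y_1 = 114; r_1 = 50; x0_2 = 44; y0_2 = 112; x1_2 = 110; y1_2 = 250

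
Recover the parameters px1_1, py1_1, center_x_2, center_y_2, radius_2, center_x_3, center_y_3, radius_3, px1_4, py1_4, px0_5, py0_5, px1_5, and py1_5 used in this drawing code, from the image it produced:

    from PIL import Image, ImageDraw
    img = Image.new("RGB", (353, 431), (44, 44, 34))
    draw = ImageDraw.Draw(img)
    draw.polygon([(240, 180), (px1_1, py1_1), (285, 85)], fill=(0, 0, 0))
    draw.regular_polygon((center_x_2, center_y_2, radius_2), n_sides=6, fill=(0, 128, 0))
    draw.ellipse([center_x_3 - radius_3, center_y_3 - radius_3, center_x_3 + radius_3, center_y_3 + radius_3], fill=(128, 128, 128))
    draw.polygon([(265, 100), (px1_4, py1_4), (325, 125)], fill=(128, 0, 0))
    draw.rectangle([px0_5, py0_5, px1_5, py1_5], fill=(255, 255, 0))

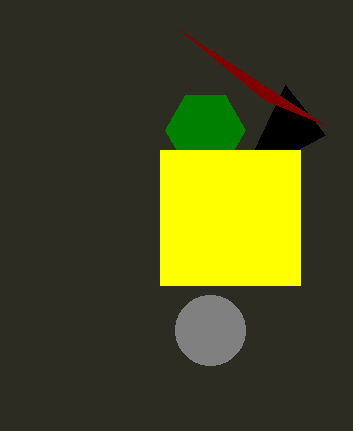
px1_1 = 325
py1_1 = 135
center_x_2 = 205
center_y_2 = 130
radius_2 = 40
center_x_3 = 210
center_y_3 = 330
radius_3 = 35
px1_4 = 180
py1_4 = 30
px0_5 = 160
py0_5 = 150
px1_5 = 300
py1_5 = 285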